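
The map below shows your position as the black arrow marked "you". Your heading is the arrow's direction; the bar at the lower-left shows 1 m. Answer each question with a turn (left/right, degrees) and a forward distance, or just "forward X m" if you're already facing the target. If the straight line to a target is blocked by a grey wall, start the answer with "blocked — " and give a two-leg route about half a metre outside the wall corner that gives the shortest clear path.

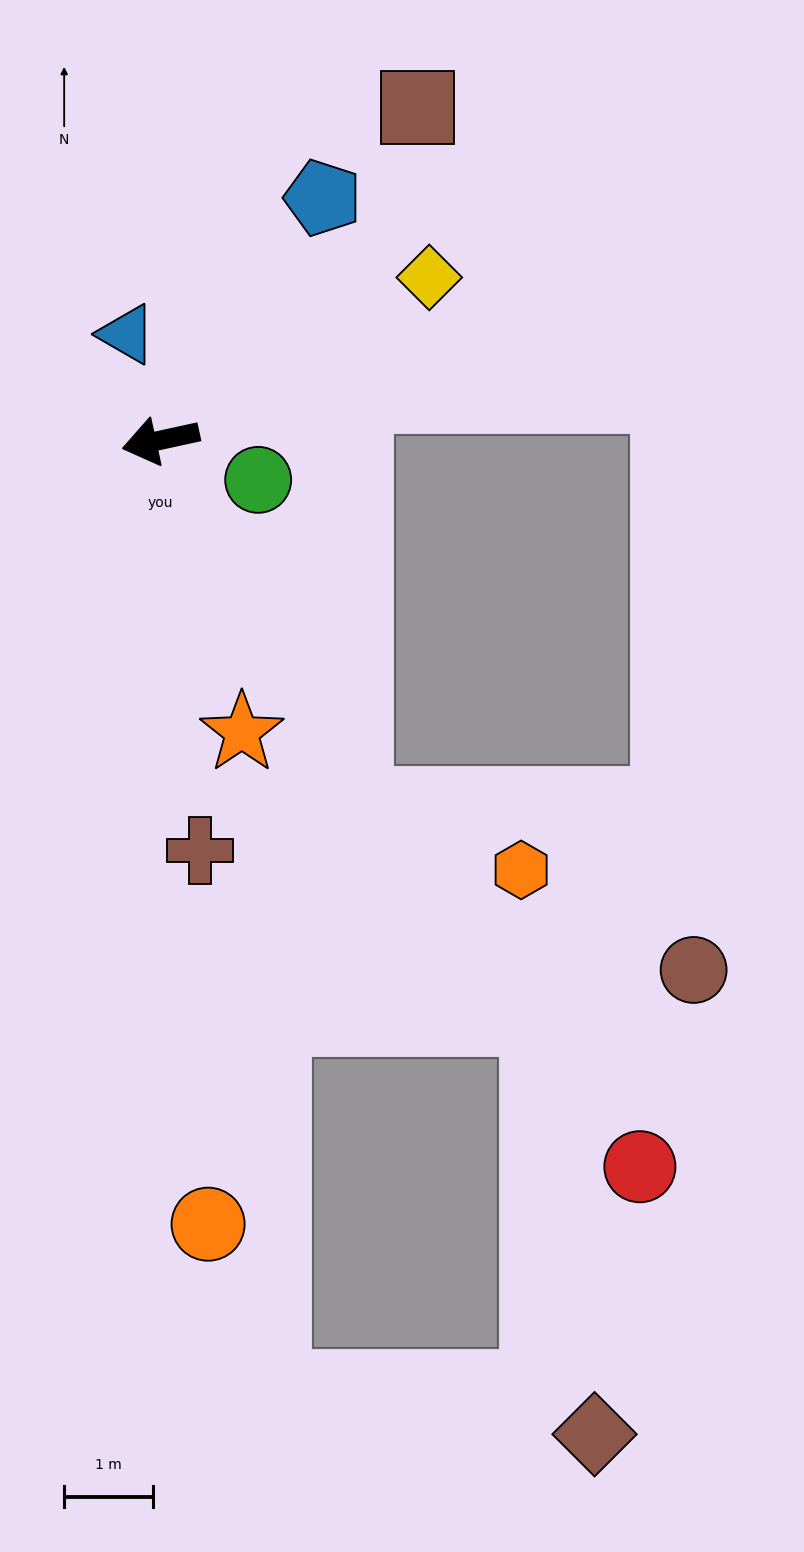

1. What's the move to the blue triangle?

turn right 85°, forward 1.3 m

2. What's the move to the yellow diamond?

turn right 161°, forward 3.5 m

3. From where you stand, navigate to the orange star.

turn left 93°, forward 3.4 m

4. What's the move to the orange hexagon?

blocked — turn left 106°, forward 4.7 m, then turn left 40°, forward 2.0 m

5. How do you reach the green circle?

turn left 146°, forward 1.2 m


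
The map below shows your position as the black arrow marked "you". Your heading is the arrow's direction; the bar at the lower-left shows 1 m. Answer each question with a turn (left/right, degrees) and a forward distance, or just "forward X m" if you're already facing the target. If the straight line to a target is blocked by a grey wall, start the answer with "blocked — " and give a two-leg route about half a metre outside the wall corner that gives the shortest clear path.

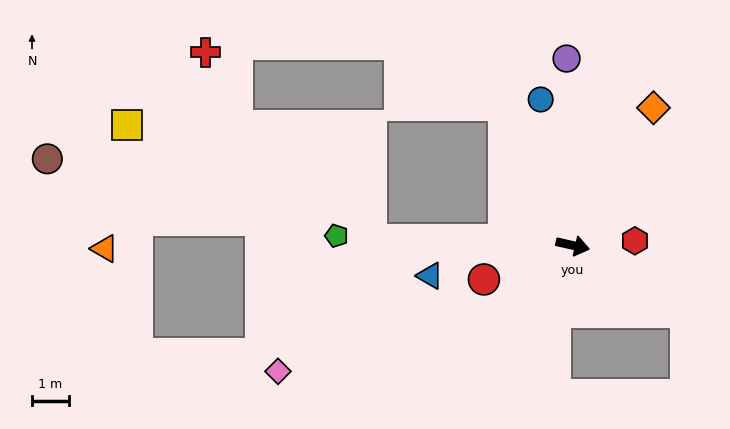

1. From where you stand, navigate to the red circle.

turn right 146°, forward 2.6 m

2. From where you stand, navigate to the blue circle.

turn left 115°, forward 4.1 m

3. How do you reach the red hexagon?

turn left 17°, forward 1.7 m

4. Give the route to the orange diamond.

turn left 72°, forward 4.4 m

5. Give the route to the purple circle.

turn left 105°, forward 5.1 m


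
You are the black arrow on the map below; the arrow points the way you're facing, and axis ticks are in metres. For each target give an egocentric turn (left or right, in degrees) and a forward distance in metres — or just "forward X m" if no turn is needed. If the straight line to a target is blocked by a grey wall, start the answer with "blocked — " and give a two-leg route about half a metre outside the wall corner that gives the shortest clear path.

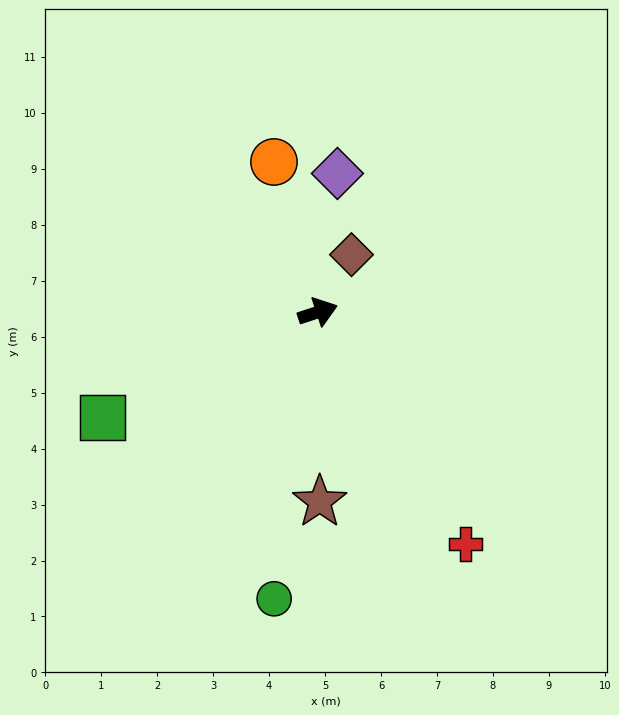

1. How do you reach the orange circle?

turn left 88°, forward 2.8 m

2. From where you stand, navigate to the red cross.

turn right 76°, forward 4.9 m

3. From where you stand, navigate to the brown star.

turn right 108°, forward 3.4 m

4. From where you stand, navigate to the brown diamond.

turn left 41°, forward 1.2 m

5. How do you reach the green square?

turn right 172°, forward 4.3 m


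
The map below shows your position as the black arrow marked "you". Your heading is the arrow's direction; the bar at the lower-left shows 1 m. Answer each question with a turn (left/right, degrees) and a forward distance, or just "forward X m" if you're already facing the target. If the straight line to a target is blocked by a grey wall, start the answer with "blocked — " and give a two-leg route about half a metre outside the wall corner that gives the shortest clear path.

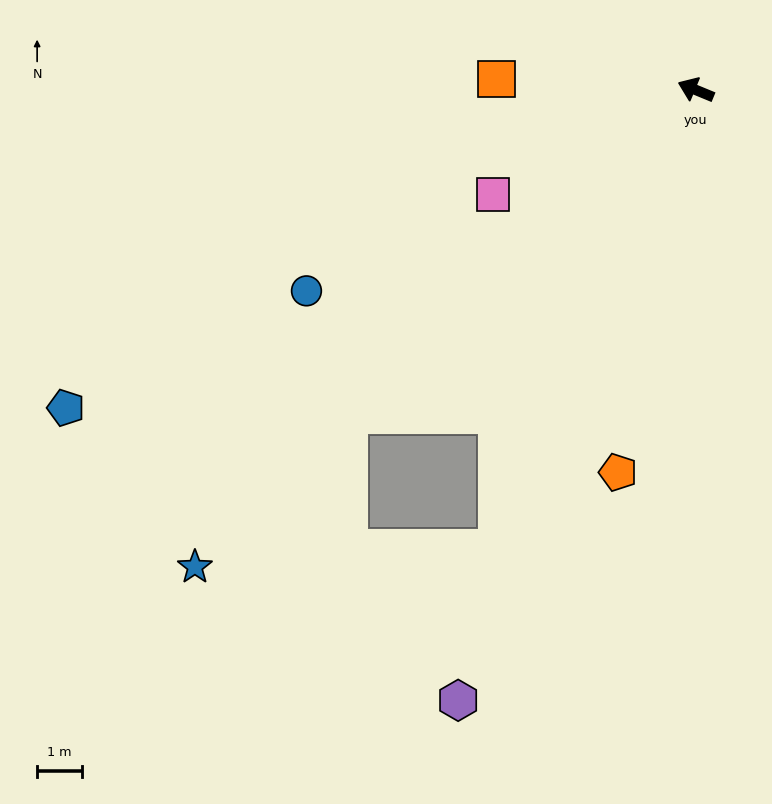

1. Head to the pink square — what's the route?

turn left 50°, forward 5.1 m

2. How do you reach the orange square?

turn left 19°, forward 4.4 m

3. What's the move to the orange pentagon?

turn left 101°, forward 8.7 m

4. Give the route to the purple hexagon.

turn left 91°, forward 14.6 m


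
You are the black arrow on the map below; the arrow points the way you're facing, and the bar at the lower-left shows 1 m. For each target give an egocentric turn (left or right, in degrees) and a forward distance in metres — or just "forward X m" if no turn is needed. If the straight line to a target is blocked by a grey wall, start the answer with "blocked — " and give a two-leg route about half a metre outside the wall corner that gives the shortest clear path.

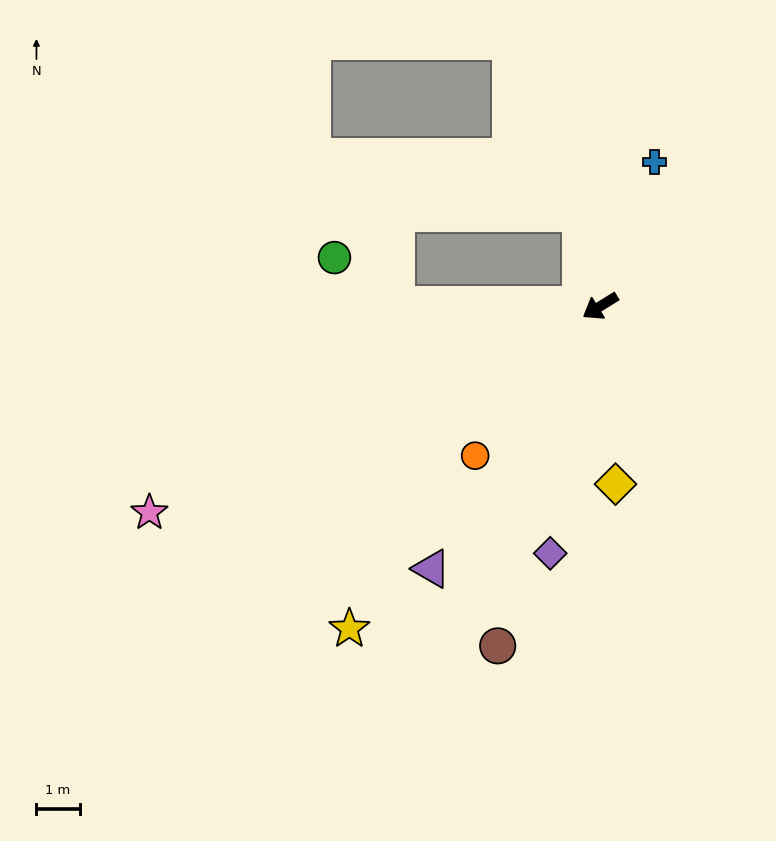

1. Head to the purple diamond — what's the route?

turn left 47°, forward 5.8 m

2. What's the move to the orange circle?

turn left 18°, forward 4.5 m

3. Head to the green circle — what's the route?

blocked — turn right 32°, forward 4.7 m, then turn right 37°, forward 1.8 m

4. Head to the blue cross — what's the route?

turn right 142°, forward 3.6 m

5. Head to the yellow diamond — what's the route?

turn left 63°, forward 4.1 m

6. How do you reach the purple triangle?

turn left 25°, forward 7.2 m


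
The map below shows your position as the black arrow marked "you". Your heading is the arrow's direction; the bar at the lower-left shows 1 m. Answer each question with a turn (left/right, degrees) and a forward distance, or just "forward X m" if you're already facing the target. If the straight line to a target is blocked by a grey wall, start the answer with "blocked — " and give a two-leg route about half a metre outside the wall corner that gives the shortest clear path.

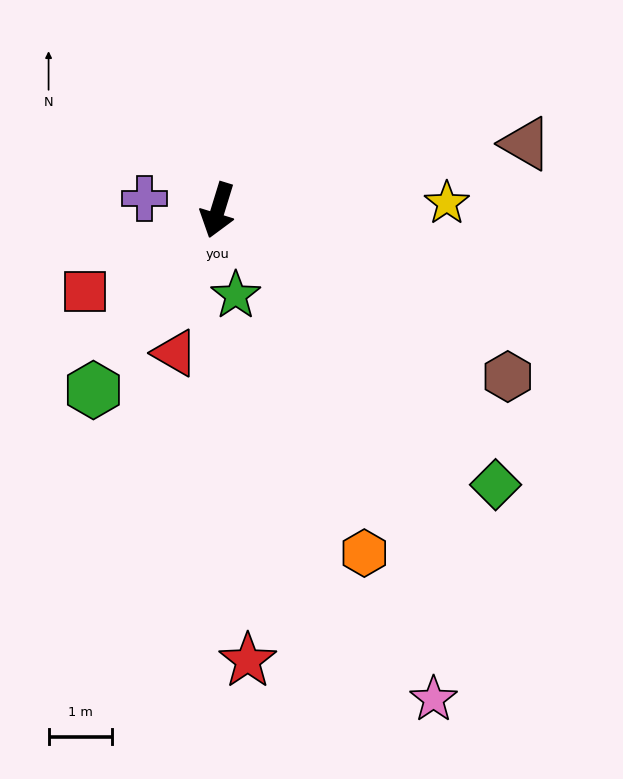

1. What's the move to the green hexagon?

turn right 18°, forward 3.4 m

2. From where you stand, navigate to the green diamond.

turn left 62°, forward 6.1 m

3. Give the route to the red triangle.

forward 2.3 m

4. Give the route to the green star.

turn left 29°, forward 1.4 m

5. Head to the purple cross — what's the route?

turn right 82°, forward 1.2 m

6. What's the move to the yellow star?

turn left 109°, forward 3.6 m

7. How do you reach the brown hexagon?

turn left 77°, forward 5.2 m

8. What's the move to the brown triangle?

turn left 119°, forward 4.9 m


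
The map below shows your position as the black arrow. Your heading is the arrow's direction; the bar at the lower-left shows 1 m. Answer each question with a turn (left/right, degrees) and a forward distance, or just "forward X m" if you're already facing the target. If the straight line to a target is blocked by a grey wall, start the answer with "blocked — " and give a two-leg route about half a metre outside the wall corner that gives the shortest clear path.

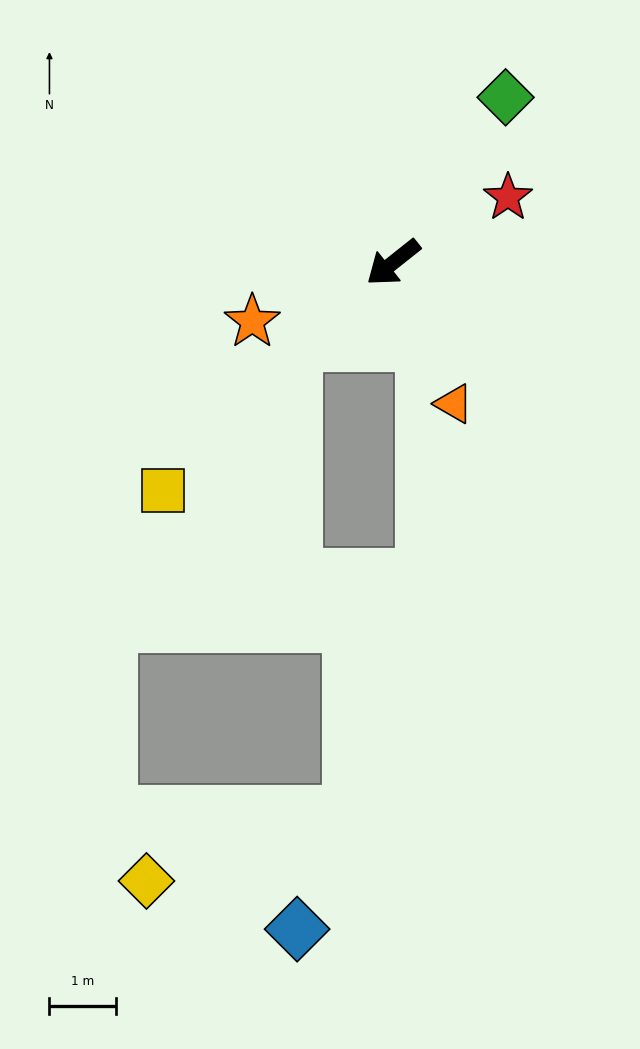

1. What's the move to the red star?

turn left 171°, forward 2.0 m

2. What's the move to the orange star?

turn right 16°, forward 2.3 m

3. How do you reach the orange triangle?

turn left 75°, forward 2.3 m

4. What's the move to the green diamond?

turn right 163°, forward 3.0 m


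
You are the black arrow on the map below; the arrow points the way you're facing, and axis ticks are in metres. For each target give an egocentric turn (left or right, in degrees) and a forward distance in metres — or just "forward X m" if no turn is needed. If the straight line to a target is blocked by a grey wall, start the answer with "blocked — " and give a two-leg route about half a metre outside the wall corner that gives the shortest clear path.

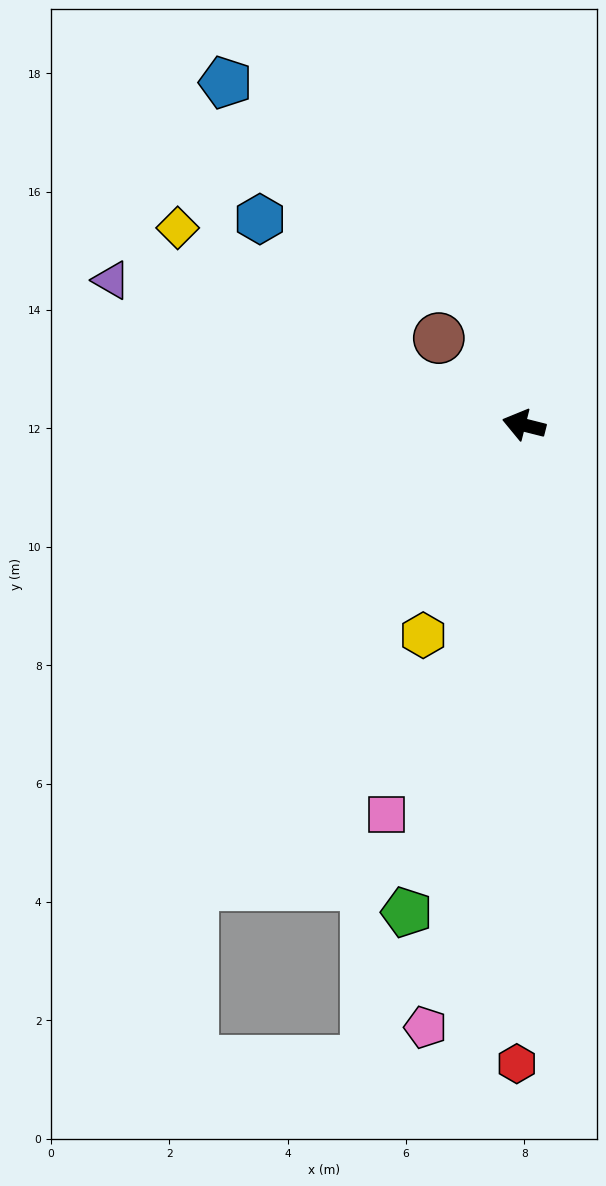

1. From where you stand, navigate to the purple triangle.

turn right 5°, forward 7.4 m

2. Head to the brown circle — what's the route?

turn right 31°, forward 2.1 m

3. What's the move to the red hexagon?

turn left 104°, forward 10.8 m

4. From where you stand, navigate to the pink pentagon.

turn left 95°, forward 10.3 m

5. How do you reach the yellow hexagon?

turn left 79°, forward 3.9 m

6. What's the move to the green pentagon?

turn left 91°, forward 8.5 m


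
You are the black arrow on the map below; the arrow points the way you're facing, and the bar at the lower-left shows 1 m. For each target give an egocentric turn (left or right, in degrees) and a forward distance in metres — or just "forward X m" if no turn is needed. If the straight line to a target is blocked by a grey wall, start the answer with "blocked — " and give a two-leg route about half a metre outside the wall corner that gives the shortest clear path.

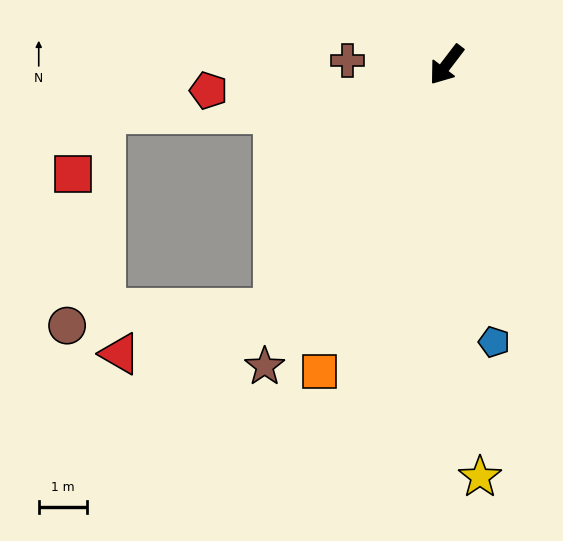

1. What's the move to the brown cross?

turn right 55°, forward 2.0 m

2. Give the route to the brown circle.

blocked — turn left 2°, forward 6.2 m, then turn right 50°, forward 4.3 m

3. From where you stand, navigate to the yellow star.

turn left 42°, forward 8.6 m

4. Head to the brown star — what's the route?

turn left 6°, forward 7.3 m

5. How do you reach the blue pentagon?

turn left 47°, forward 5.8 m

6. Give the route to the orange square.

turn left 15°, forward 6.9 m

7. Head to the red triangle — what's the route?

blocked — turn left 2°, forward 6.2 m, then turn right 38°, forward 3.3 m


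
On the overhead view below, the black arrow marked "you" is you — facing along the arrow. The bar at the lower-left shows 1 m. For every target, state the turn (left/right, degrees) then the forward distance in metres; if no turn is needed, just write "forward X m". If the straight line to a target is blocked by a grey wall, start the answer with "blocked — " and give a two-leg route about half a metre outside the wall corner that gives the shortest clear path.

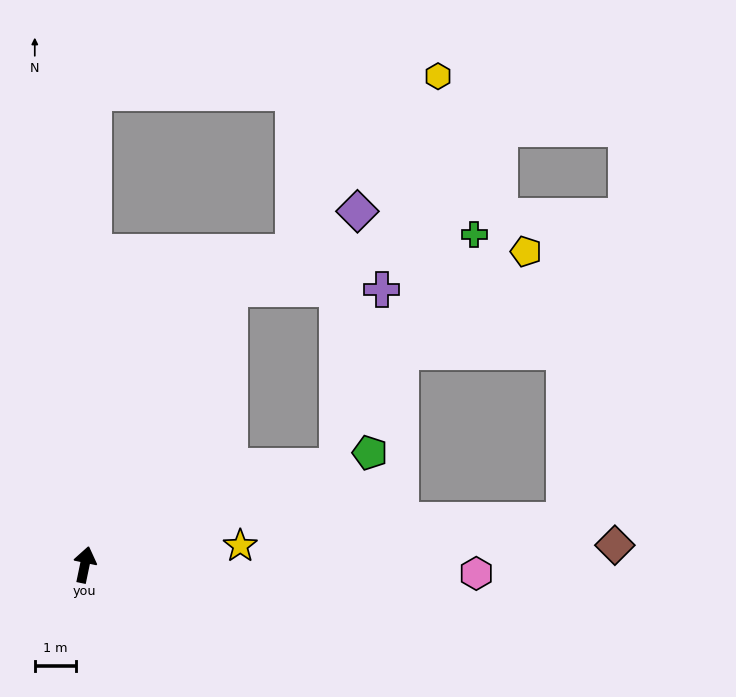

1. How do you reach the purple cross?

blocked — turn right 57°, forward 6.6 m, then turn left 54°, forward 4.4 m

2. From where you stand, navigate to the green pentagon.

turn right 57°, forward 7.5 m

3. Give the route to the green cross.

blocked — turn right 16°, forward 7.6 m, then turn right 50°, forward 6.1 m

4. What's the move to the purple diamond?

blocked — turn right 16°, forward 7.6 m, then turn right 31°, forward 3.6 m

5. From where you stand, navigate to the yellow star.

turn right 71°, forward 3.8 m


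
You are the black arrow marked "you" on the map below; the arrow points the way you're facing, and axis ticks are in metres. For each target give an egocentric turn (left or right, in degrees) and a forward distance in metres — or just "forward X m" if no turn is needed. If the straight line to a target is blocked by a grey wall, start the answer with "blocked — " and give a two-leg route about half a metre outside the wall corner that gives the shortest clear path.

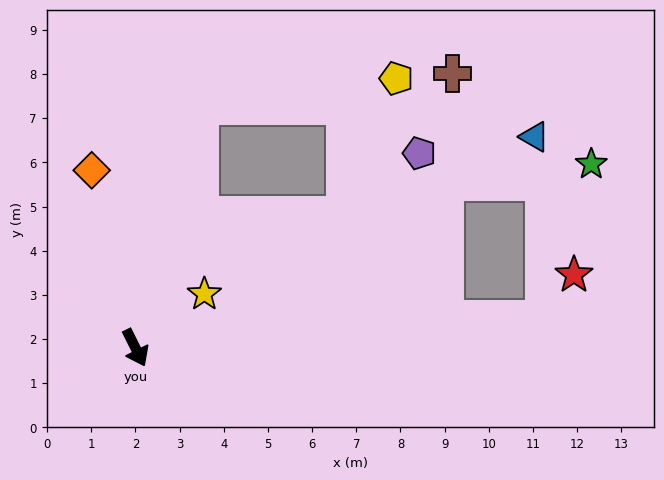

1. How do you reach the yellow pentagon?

blocked — turn left 138°, forward 5.7 m, then turn right 67°, forward 4.5 m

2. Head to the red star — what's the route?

blocked — turn left 68°, forward 9.3 m, then turn left 51°, forward 1.2 m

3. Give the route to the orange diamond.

turn left 167°, forward 4.1 m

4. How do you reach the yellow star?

turn left 101°, forward 2.0 m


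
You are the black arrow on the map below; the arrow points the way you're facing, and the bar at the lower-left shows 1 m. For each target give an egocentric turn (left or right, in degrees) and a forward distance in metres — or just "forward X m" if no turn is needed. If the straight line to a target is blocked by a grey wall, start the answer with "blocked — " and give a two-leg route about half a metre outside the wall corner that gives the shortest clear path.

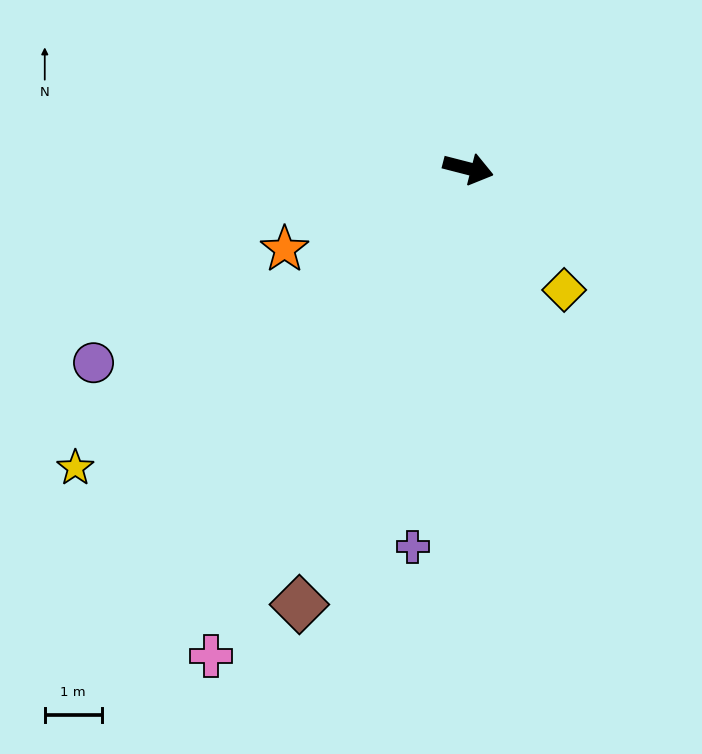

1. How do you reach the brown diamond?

turn right 97°, forward 8.2 m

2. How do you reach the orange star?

turn right 142°, forward 3.5 m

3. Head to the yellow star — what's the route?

turn right 128°, forward 8.7 m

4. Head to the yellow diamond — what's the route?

turn right 37°, forward 2.7 m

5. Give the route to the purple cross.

turn right 84°, forward 6.7 m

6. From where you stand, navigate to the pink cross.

turn right 103°, forward 9.7 m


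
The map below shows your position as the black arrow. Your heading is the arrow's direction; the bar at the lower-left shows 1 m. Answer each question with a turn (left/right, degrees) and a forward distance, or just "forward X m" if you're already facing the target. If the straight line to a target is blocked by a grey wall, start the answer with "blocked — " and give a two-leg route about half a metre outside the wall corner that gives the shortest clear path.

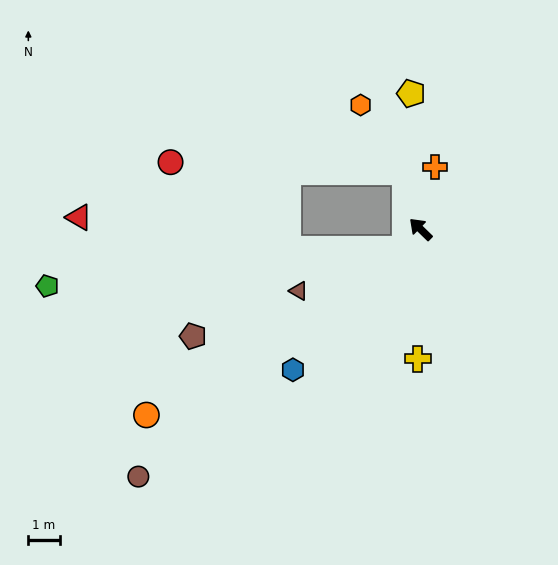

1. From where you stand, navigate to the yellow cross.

turn left 133°, forward 4.1 m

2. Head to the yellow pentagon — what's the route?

turn right 42°, forward 4.3 m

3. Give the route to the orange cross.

turn right 59°, forward 2.0 m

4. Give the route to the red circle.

blocked — turn right 30°, forward 1.9 m, then turn left 72°, forward 7.5 m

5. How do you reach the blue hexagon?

turn left 92°, forward 6.1 m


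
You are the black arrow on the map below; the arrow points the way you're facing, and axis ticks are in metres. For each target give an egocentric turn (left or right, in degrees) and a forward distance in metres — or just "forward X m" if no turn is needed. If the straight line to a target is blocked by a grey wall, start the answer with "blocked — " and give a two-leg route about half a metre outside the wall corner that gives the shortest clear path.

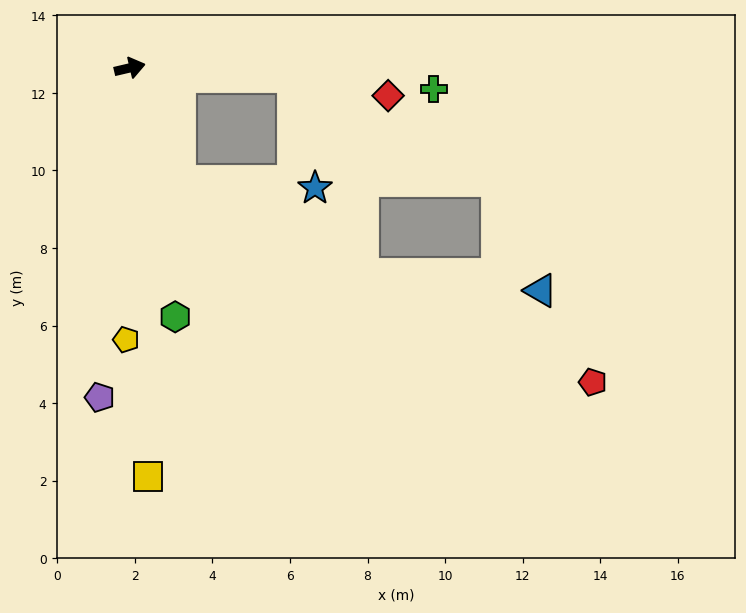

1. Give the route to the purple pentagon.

turn right 108°, forward 8.5 m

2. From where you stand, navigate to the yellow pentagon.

turn right 104°, forward 7.0 m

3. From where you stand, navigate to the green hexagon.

turn right 93°, forward 6.5 m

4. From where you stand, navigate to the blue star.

blocked — turn right 80°, forward 3.2 m, then turn left 64°, forward 3.5 m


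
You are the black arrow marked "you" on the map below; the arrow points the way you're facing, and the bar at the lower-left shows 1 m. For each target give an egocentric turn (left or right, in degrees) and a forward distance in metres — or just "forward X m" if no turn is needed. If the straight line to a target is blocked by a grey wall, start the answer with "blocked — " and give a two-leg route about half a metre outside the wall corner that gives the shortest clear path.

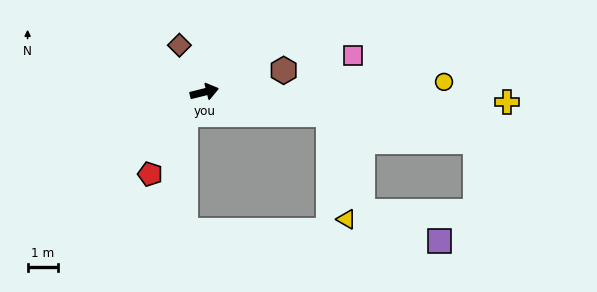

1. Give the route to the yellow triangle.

blocked — turn right 24°, forward 4.2 m, then turn right 70°, forward 3.5 m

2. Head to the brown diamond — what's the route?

turn left 104°, forward 1.8 m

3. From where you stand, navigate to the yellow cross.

turn right 16°, forward 10.1 m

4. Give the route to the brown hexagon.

forward 2.7 m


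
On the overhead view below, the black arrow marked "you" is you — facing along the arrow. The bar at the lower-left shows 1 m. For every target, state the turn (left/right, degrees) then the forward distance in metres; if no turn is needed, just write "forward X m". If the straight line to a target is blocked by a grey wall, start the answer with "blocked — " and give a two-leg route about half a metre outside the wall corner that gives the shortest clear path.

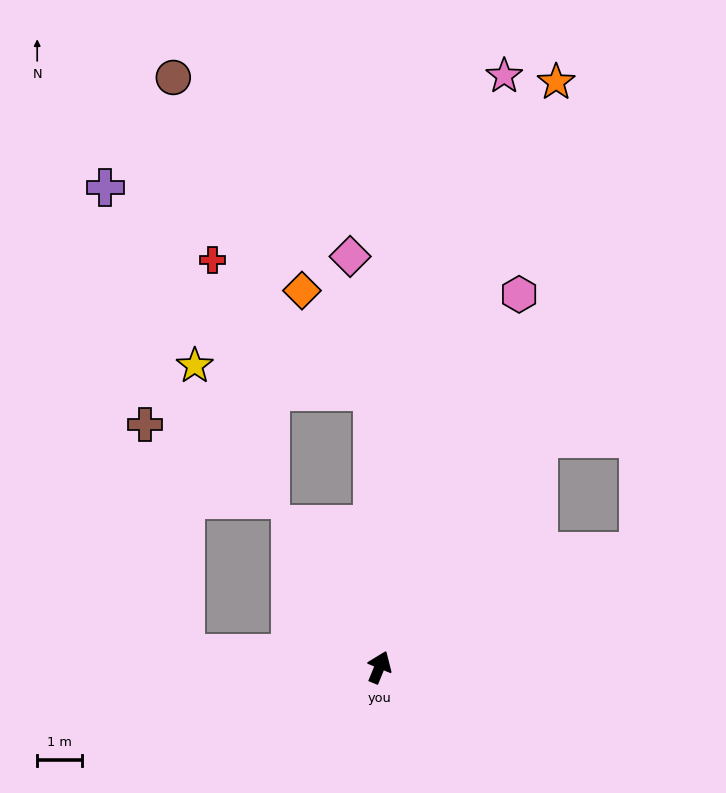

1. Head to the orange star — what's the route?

turn left 5°, forward 13.6 m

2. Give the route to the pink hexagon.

forward 8.9 m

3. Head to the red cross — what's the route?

blocked — turn left 24°, forward 6.1 m, then turn left 49°, forward 4.6 m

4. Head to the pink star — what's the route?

turn left 10°, forward 13.5 m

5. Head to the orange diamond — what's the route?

blocked — turn left 24°, forward 6.1 m, then turn left 33°, forward 2.7 m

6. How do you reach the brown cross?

blocked — turn left 108°, forward 4.3 m, then turn right 76°, forward 5.2 m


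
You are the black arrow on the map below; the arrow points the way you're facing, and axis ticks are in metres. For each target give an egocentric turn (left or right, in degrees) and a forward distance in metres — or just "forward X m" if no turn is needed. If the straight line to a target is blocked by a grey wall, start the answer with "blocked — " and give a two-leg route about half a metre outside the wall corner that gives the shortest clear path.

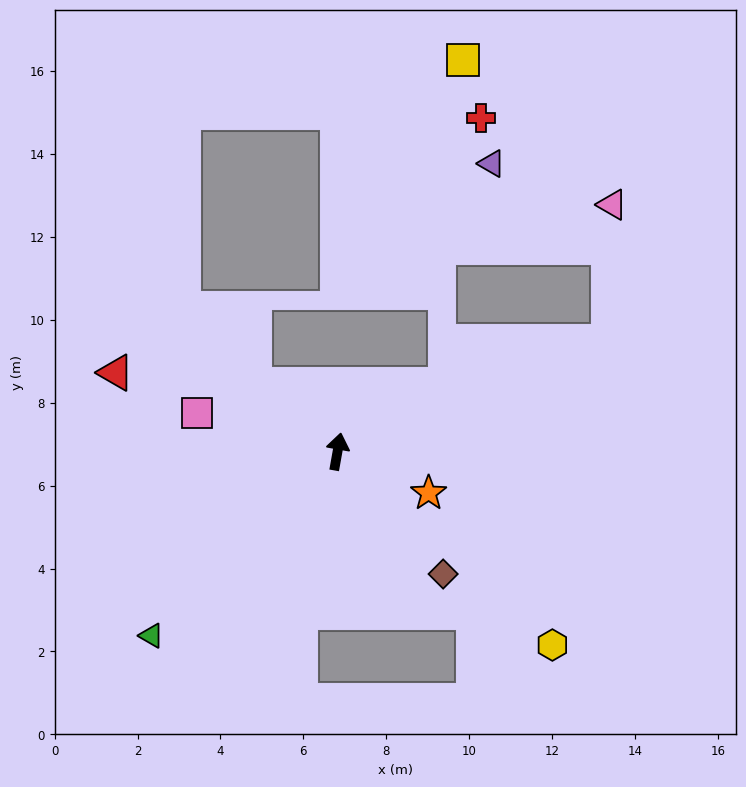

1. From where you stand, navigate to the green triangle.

turn left 145°, forward 6.3 m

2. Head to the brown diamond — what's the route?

turn right 129°, forward 3.9 m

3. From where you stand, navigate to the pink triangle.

blocked — turn right 58°, forward 7.1 m, then turn left 67°, forward 3.3 m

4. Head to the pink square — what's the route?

turn left 85°, forward 3.5 m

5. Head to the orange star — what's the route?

turn right 104°, forward 2.4 m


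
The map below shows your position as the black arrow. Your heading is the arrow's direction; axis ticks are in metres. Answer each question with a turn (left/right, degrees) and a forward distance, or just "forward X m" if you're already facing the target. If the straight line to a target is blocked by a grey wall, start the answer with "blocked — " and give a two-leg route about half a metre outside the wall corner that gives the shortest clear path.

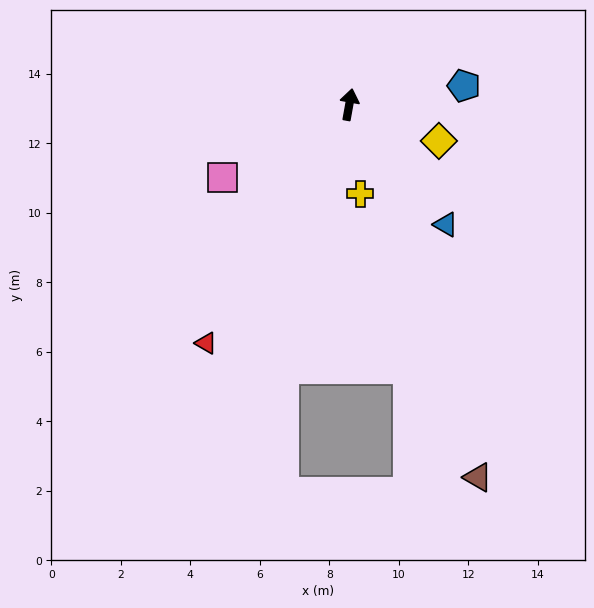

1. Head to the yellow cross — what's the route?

turn right 163°, forward 2.6 m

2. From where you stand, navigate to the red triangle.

turn left 159°, forward 8.0 m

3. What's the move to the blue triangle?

turn right 131°, forward 4.4 m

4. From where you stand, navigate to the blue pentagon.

turn right 70°, forward 3.3 m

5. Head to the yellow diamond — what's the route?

turn right 102°, forward 2.8 m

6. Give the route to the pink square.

turn left 130°, forward 4.2 m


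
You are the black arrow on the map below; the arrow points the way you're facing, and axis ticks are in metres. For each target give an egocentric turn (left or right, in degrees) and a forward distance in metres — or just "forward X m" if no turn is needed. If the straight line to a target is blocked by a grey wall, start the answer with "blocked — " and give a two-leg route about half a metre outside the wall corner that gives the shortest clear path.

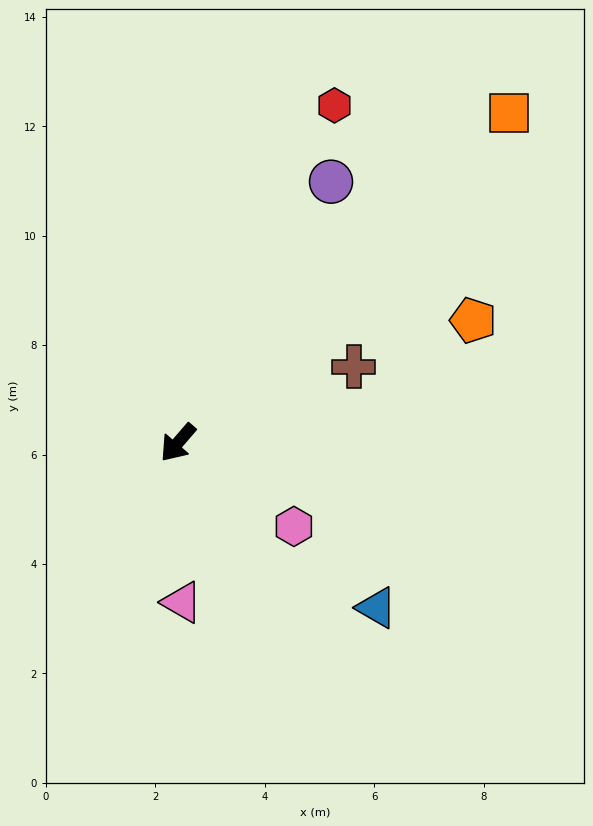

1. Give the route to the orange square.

turn left 176°, forward 8.5 m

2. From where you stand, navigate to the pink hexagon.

turn left 95°, forward 2.6 m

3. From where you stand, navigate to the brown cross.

turn left 154°, forward 3.5 m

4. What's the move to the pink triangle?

turn left 42°, forward 2.9 m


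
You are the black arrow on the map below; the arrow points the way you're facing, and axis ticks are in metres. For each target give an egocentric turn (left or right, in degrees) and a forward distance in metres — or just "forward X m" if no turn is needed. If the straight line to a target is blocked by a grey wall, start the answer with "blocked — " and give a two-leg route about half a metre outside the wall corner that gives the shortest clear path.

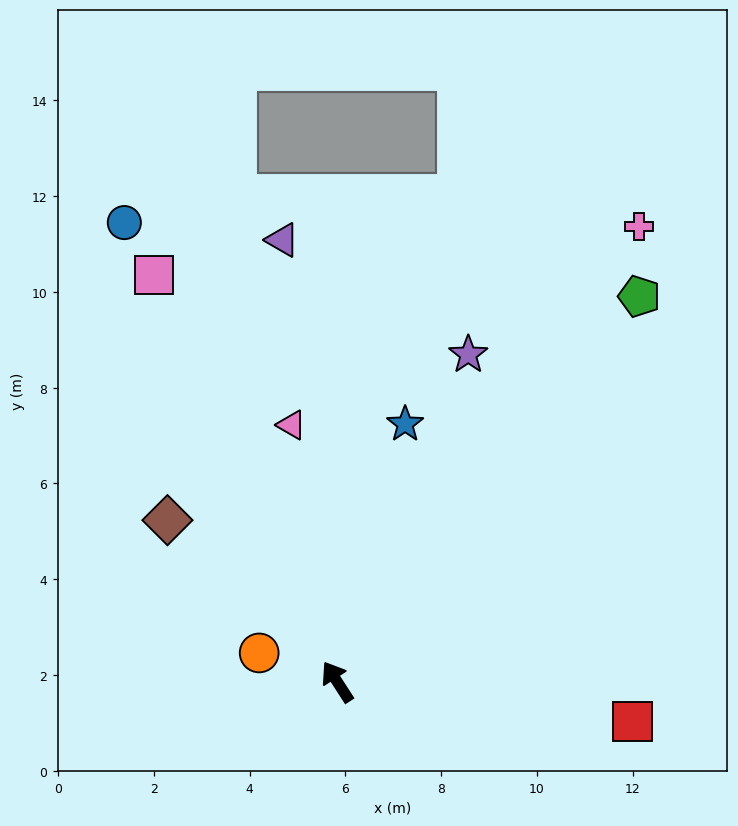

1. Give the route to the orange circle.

turn left 37°, forward 1.7 m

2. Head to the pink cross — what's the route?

turn right 66°, forward 11.4 m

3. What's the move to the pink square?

turn right 9°, forward 9.3 m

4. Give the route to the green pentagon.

turn right 71°, forward 10.2 m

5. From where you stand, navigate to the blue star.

turn right 48°, forward 5.6 m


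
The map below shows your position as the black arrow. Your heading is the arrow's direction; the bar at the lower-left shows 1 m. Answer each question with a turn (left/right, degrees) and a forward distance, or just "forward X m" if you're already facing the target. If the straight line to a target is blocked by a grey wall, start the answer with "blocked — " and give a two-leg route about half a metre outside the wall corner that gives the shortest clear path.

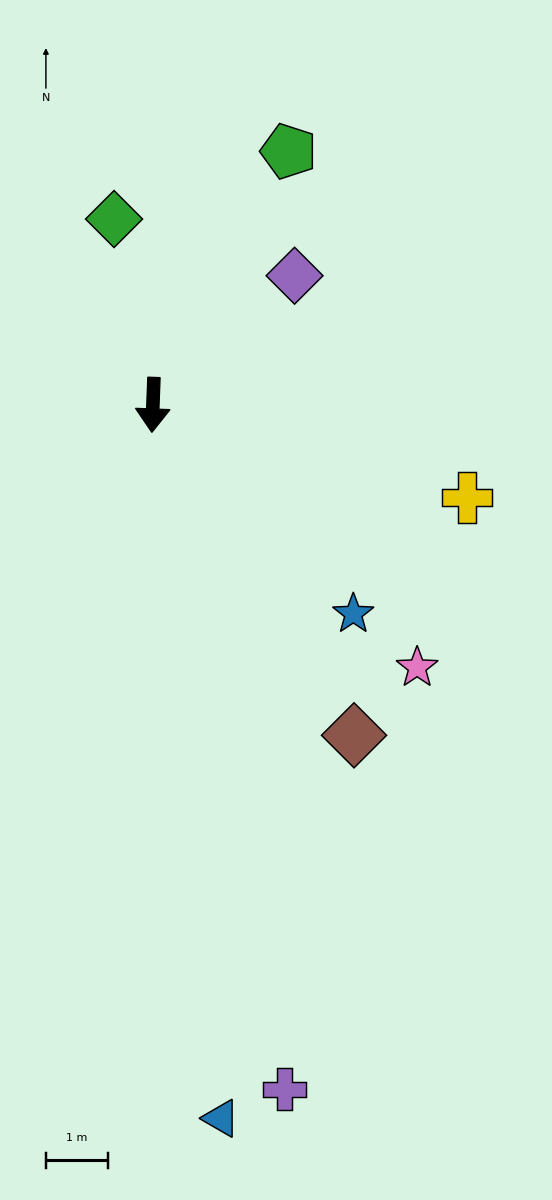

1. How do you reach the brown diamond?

turn left 34°, forward 6.3 m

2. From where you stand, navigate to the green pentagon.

turn left 154°, forward 4.7 m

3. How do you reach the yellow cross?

turn left 76°, forward 5.3 m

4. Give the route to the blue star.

turn left 46°, forward 4.7 m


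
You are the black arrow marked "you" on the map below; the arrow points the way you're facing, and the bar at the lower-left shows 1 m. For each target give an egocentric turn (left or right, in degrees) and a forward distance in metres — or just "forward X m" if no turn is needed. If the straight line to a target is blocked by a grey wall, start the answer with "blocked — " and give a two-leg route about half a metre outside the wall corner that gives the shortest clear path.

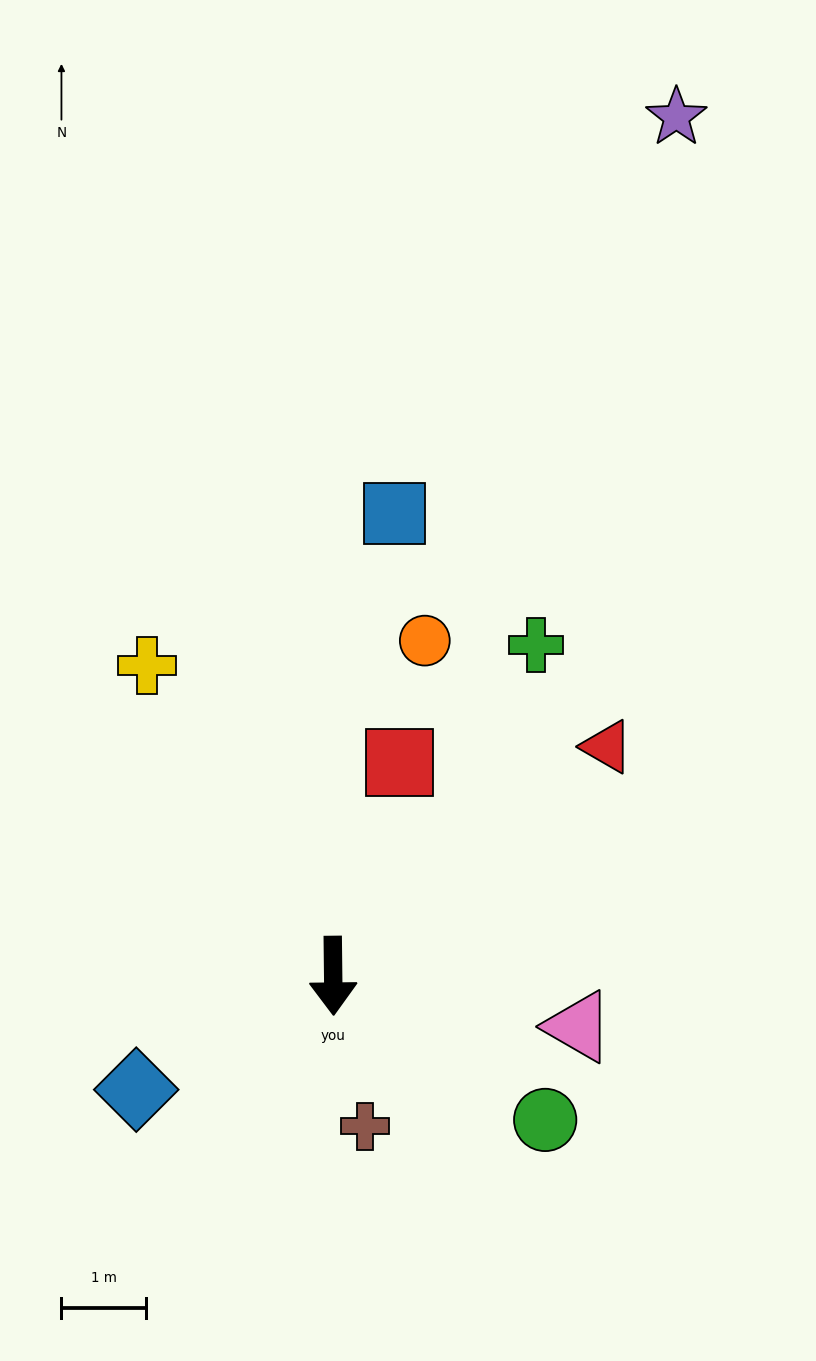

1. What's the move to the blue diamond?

turn right 61°, forward 2.7 m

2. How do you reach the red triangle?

turn left 129°, forward 4.2 m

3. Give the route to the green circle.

turn left 55°, forward 3.0 m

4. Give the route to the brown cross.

turn left 11°, forward 1.8 m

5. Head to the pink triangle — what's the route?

turn left 78°, forward 3.0 m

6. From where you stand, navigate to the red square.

turn left 162°, forward 2.6 m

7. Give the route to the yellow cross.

turn right 150°, forward 4.3 m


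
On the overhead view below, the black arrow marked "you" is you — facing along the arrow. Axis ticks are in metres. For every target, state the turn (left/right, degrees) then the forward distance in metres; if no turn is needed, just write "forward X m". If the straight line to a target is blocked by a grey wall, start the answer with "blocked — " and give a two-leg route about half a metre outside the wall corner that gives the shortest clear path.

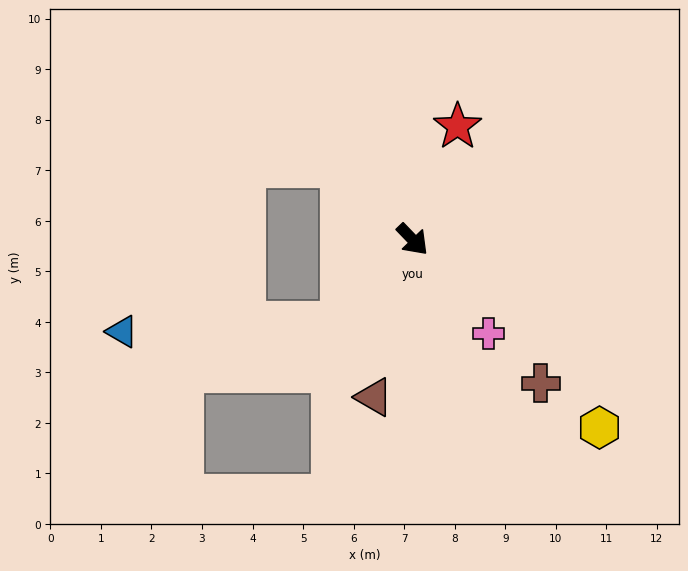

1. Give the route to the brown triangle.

turn right 58°, forward 3.2 m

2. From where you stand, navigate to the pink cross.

turn right 5°, forward 2.4 m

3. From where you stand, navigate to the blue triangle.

blocked — turn right 84°, forward 2.2 m, then turn right 48°, forward 4.4 m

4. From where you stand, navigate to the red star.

turn left 114°, forward 2.4 m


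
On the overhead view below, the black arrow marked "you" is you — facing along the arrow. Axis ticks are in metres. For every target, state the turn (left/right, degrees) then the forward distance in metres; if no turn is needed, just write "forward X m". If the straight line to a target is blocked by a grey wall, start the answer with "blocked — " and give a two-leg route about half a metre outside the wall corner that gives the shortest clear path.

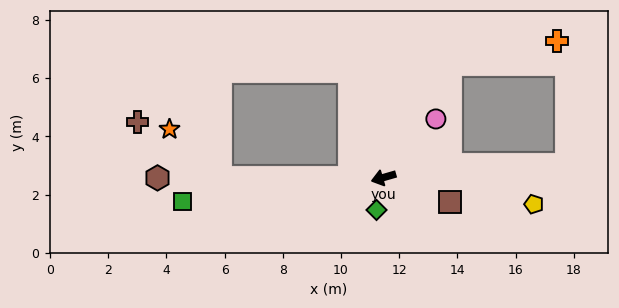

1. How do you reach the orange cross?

blocked — turn right 137°, forward 4.5 m, then turn right 47°, forward 3.8 m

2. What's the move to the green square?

turn right 9°, forward 7.0 m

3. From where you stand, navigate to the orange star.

blocked — turn right 16°, forward 5.6 m, then turn right 44°, forward 2.4 m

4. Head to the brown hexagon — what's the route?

turn right 16°, forward 7.8 m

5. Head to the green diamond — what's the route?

turn left 62°, forward 1.1 m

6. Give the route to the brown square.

turn left 144°, forward 2.4 m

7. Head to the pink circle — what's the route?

turn right 148°, forward 2.7 m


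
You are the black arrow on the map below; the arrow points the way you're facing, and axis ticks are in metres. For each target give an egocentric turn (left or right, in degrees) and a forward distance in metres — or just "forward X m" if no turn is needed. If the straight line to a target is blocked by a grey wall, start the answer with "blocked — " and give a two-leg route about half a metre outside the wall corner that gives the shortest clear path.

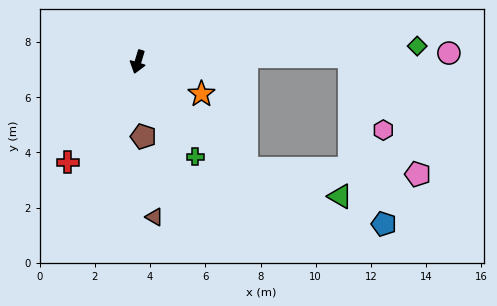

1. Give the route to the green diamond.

turn left 110°, forward 10.1 m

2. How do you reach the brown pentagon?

turn left 21°, forward 2.7 m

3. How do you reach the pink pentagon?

blocked — turn left 62°, forward 5.5 m, then turn left 43°, forward 6.2 m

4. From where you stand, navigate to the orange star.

turn left 80°, forward 2.6 m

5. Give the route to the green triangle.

blocked — turn left 62°, forward 5.5 m, then turn left 28°, forward 3.5 m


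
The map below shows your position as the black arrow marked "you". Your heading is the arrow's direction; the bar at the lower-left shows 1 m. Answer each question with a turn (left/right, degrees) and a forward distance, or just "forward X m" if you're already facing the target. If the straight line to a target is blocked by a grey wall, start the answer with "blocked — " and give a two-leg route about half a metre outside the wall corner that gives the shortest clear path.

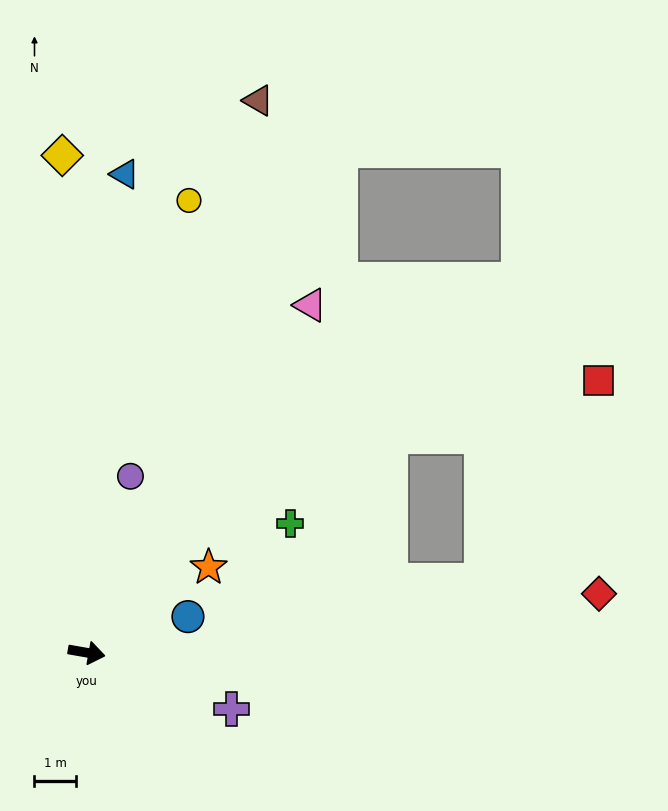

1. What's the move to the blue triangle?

turn left 95°, forward 11.5 m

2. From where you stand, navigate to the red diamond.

turn left 17°, forward 12.4 m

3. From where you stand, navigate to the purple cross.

turn right 11°, forward 3.7 m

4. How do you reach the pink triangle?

turn left 67°, forward 9.9 m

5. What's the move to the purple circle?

turn left 86°, forward 4.4 m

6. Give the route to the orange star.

turn left 45°, forward 3.6 m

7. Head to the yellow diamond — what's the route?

turn left 103°, forward 11.9 m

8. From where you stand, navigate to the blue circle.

turn left 30°, forward 2.6 m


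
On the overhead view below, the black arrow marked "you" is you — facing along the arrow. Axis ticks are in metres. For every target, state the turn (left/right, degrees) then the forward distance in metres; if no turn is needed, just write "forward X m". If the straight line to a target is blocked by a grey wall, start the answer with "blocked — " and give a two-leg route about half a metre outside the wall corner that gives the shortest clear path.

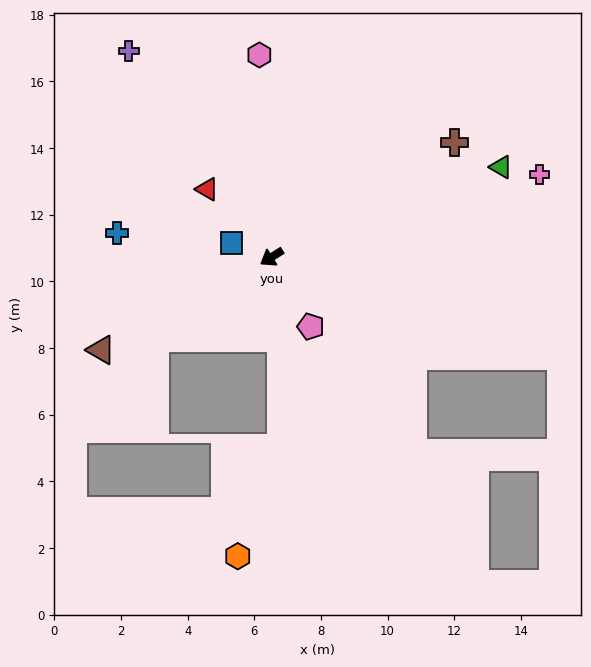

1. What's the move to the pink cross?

turn left 165°, forward 8.4 m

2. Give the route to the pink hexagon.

turn right 119°, forward 6.1 m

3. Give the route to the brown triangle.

turn right 4°, forward 5.8 m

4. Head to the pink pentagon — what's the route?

turn left 87°, forward 2.4 m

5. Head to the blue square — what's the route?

turn right 52°, forward 1.3 m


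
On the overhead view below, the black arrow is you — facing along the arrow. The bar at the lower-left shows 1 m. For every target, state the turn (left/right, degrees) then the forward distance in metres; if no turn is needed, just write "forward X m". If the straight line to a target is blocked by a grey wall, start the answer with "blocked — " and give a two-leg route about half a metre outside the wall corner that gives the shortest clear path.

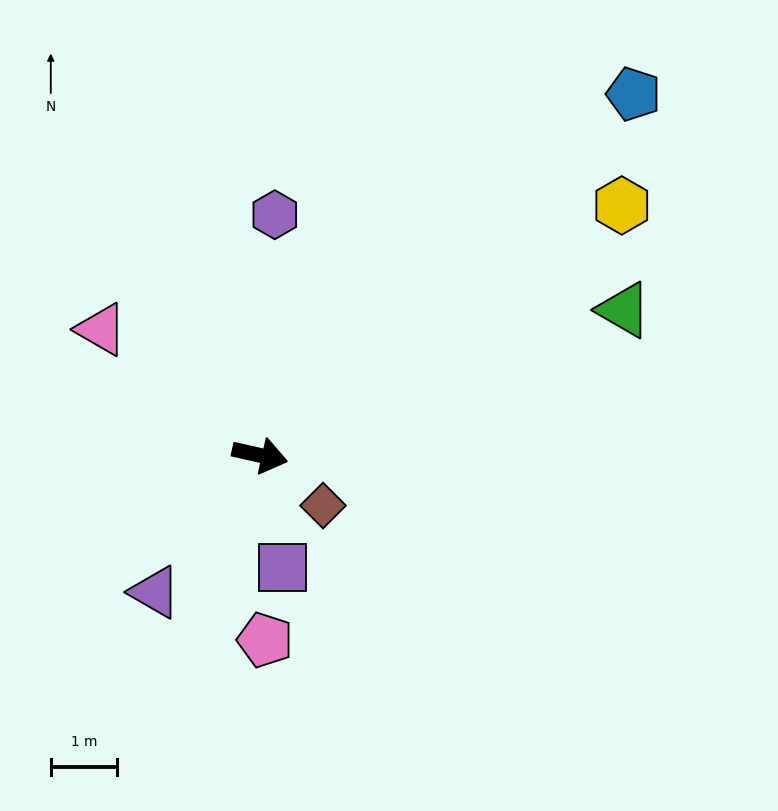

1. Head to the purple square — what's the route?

turn right 66°, forward 1.7 m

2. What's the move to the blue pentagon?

turn left 57°, forward 7.8 m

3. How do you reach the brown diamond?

turn right 26°, forward 1.2 m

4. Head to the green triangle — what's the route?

turn left 34°, forward 5.9 m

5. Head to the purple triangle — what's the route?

turn right 115°, forward 2.6 m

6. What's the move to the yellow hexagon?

turn left 47°, forward 6.6 m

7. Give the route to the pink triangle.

turn left 154°, forward 3.1 m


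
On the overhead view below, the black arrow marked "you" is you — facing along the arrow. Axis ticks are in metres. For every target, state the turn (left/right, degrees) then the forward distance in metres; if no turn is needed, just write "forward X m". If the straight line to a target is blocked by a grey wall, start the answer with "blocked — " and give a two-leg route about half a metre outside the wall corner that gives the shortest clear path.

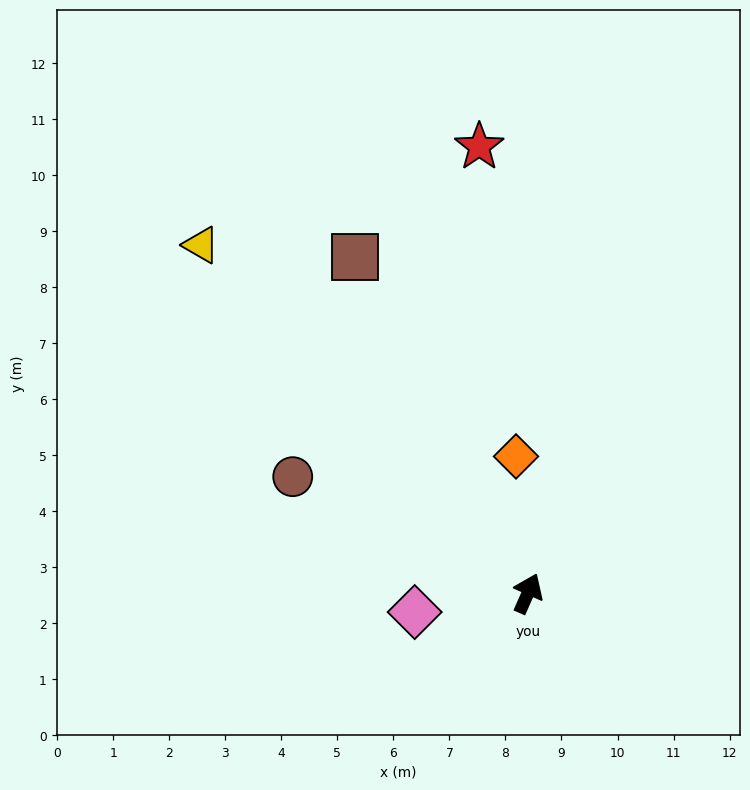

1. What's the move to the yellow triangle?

turn left 67°, forward 8.5 m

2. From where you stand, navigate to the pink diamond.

turn left 123°, forward 2.0 m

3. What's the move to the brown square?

turn left 51°, forward 6.7 m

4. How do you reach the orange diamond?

turn left 29°, forward 2.5 m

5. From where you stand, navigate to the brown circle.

turn left 87°, forward 4.7 m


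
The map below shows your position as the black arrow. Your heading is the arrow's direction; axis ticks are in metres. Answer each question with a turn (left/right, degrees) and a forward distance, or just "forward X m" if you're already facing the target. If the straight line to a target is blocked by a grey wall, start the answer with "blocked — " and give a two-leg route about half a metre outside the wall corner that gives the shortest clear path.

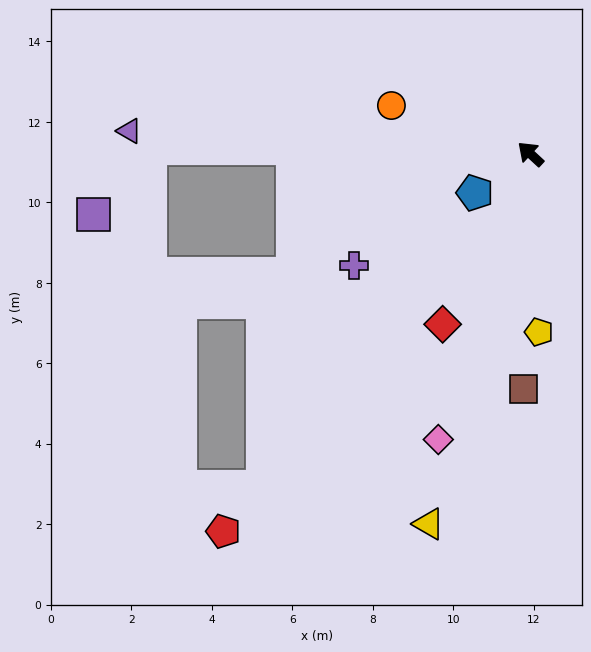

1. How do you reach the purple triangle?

turn left 39°, forward 10.0 m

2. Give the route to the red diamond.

turn left 105°, forward 4.8 m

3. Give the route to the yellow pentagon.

turn left 135°, forward 4.4 m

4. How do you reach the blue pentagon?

turn left 78°, forward 1.7 m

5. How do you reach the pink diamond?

turn left 115°, forward 7.5 m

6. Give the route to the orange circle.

turn left 24°, forward 3.7 m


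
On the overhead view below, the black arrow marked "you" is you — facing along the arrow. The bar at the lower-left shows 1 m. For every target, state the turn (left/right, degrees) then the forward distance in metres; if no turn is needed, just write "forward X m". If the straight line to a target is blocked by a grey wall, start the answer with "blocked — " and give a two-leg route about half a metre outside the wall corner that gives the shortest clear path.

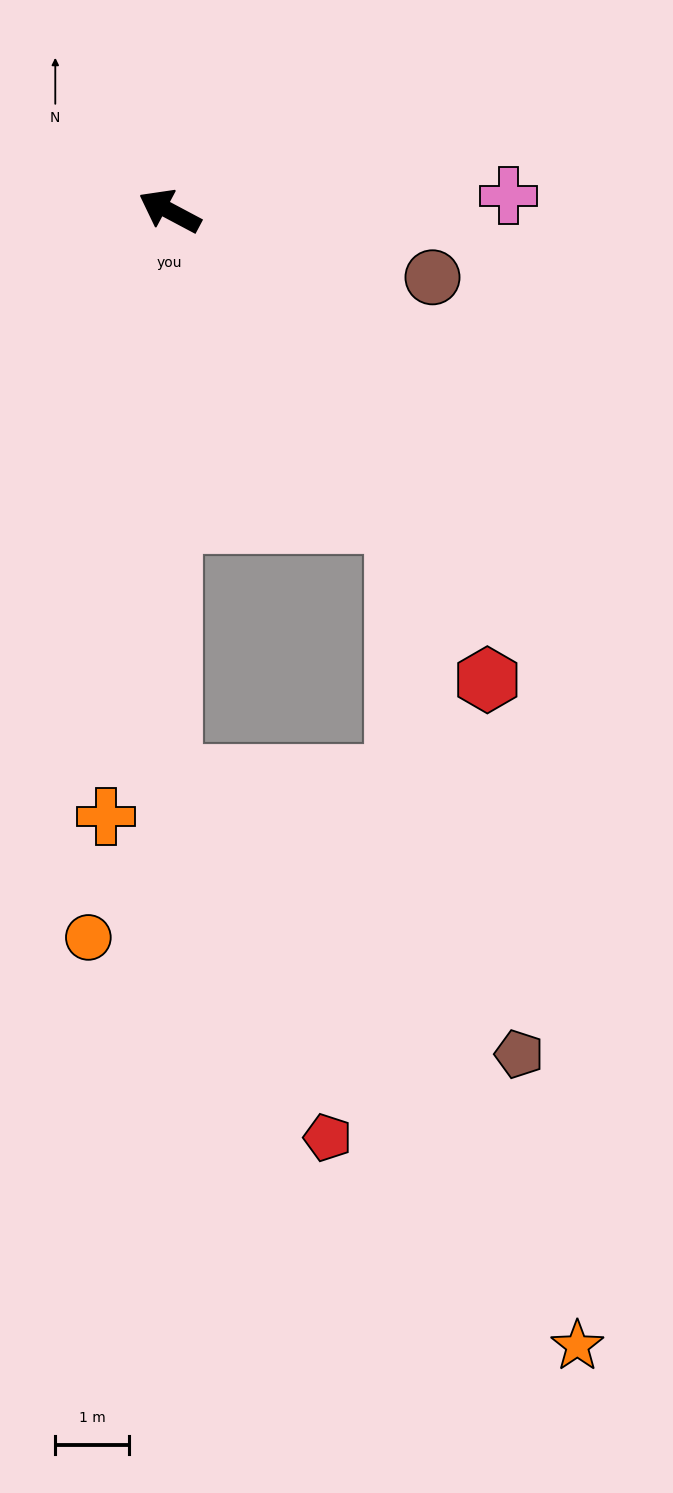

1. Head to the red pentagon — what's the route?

blocked — turn left 118°, forward 7.7 m, then turn left 23°, forward 5.3 m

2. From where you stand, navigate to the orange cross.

turn left 112°, forward 8.3 m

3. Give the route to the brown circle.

turn right 166°, forward 3.7 m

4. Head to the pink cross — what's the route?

turn right 149°, forward 4.6 m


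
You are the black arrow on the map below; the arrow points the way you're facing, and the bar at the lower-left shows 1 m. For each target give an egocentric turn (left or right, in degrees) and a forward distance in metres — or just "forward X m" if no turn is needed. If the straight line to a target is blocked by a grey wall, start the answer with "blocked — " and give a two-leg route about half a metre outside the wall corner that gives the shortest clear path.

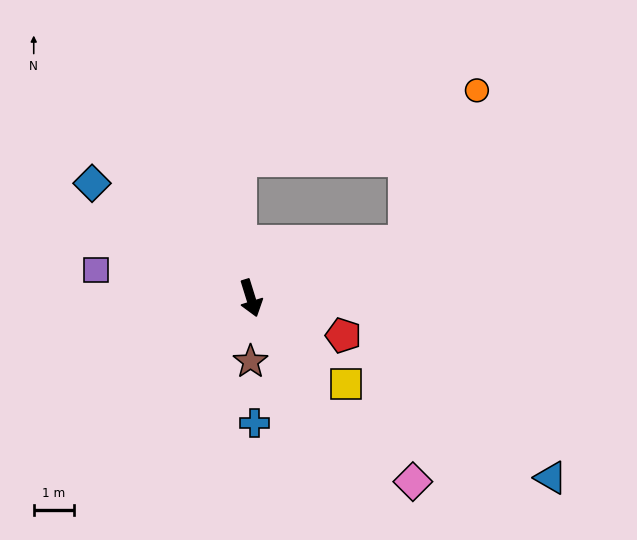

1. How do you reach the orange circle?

blocked — turn left 93°, forward 4.1 m, then turn left 45°, forward 4.2 m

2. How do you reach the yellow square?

turn left 31°, forward 3.2 m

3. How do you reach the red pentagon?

turn left 51°, forward 2.5 m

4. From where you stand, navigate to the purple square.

turn right 118°, forward 3.9 m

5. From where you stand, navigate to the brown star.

turn right 17°, forward 1.6 m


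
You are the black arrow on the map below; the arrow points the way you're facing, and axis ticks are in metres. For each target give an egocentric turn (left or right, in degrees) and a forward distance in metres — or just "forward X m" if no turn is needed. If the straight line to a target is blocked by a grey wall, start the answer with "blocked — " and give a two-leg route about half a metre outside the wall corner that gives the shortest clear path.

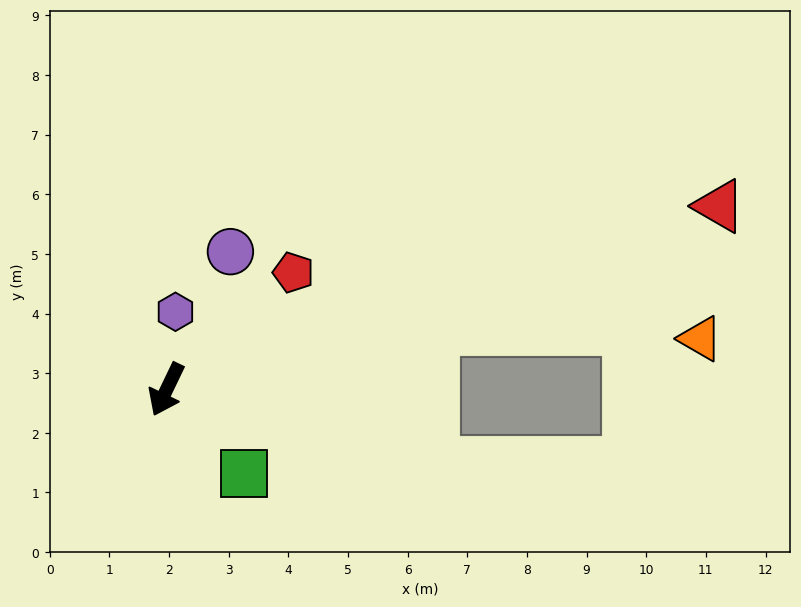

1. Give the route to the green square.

turn left 68°, forward 1.9 m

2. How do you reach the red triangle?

turn left 134°, forward 9.8 m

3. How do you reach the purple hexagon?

turn right 161°, forward 1.3 m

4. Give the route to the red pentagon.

turn left 158°, forward 2.9 m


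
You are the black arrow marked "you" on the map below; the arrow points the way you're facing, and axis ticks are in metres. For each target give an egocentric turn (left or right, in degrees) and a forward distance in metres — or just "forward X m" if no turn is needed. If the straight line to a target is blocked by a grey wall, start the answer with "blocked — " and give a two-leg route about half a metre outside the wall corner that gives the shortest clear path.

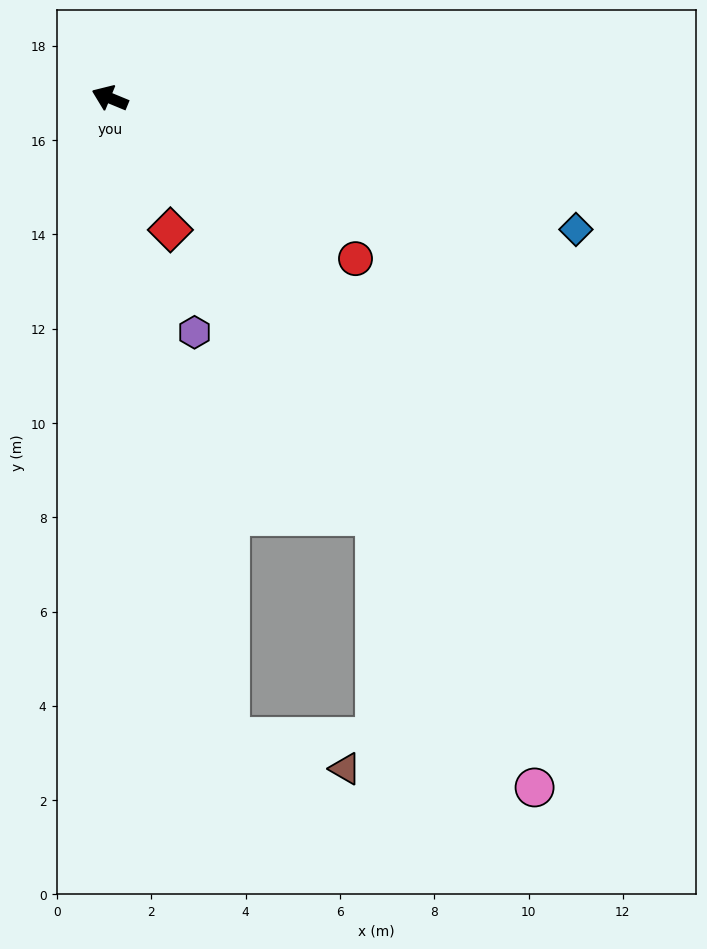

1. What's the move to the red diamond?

turn left 137°, forward 3.1 m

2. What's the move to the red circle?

turn left 169°, forward 6.2 m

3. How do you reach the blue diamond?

turn right 173°, forward 10.3 m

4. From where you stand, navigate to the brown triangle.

blocked — turn left 123°, forward 13.8 m, then turn left 64°, forward 2.5 m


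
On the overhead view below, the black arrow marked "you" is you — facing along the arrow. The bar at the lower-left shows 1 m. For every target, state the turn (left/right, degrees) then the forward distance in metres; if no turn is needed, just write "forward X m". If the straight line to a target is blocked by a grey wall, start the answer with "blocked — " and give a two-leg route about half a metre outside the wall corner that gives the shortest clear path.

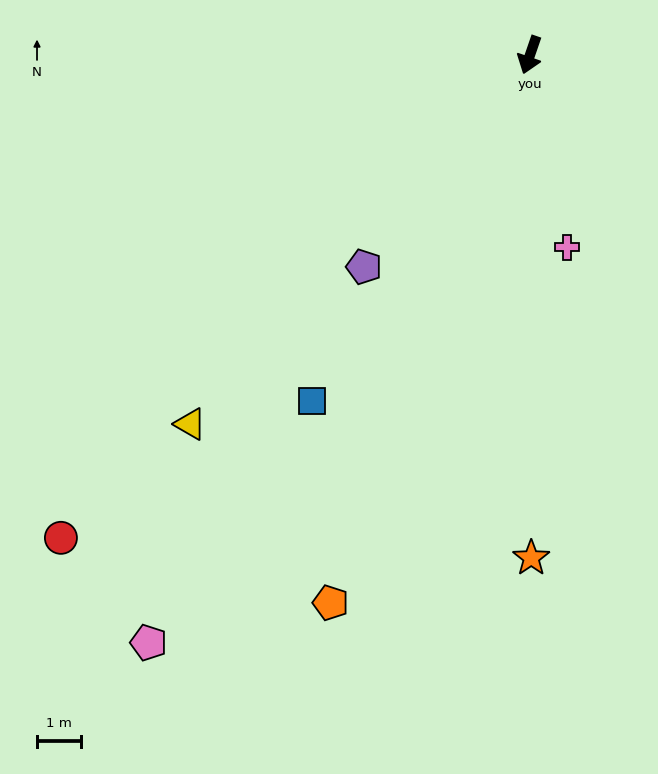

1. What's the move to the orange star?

turn left 19°, forward 11.5 m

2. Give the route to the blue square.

turn right 13°, forward 9.3 m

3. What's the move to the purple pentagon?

turn right 19°, forward 6.1 m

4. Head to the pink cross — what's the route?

turn left 30°, forward 4.5 m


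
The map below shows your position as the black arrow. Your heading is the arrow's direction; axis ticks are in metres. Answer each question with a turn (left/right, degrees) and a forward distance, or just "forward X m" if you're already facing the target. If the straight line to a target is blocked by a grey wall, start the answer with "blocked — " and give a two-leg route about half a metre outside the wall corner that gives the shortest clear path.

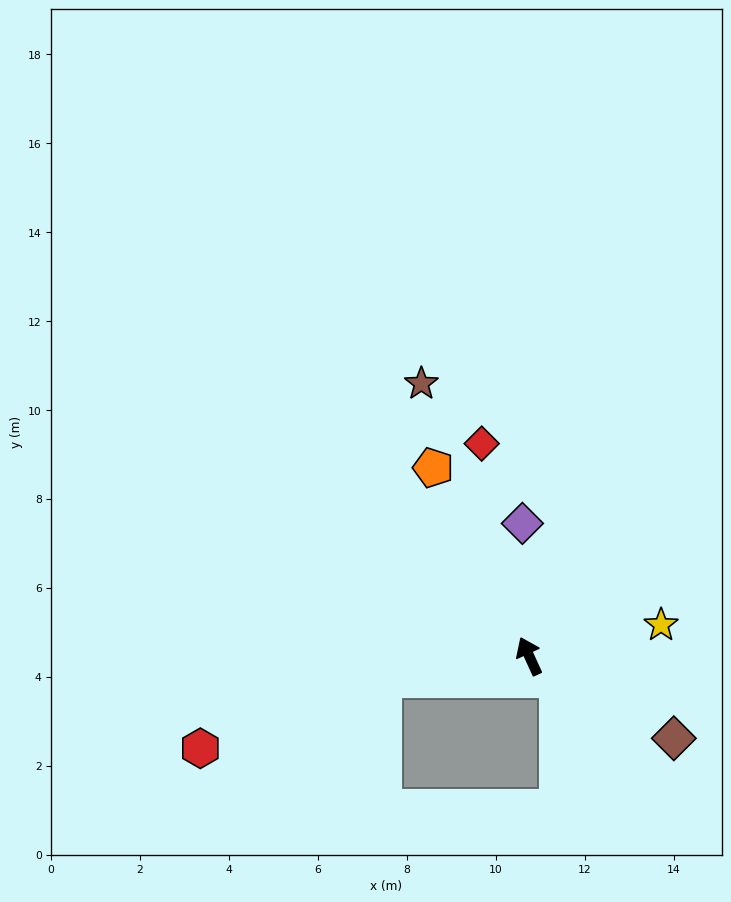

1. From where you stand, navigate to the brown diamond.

turn right 144°, forward 3.7 m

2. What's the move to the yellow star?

turn right 101°, forward 3.0 m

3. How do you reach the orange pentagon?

turn left 2°, forward 4.8 m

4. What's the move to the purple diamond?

turn right 22°, forward 3.0 m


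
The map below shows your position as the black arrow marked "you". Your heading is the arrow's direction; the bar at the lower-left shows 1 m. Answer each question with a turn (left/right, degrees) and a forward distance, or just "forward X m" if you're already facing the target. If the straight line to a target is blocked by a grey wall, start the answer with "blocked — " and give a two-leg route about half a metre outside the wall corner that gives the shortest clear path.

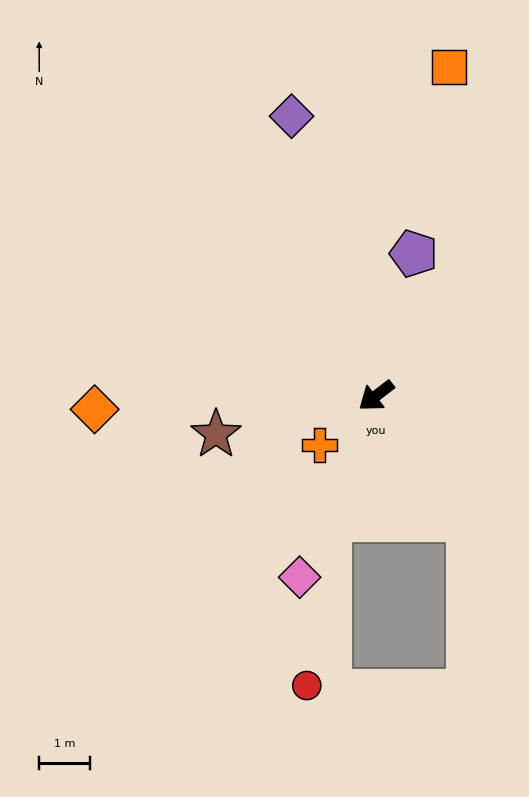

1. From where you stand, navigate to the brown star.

turn right 24°, forward 3.3 m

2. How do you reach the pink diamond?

turn left 30°, forward 3.9 m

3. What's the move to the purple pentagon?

turn right 142°, forward 2.9 m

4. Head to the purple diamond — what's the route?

turn right 111°, forward 5.8 m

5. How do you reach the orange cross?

turn left 3°, forward 1.5 m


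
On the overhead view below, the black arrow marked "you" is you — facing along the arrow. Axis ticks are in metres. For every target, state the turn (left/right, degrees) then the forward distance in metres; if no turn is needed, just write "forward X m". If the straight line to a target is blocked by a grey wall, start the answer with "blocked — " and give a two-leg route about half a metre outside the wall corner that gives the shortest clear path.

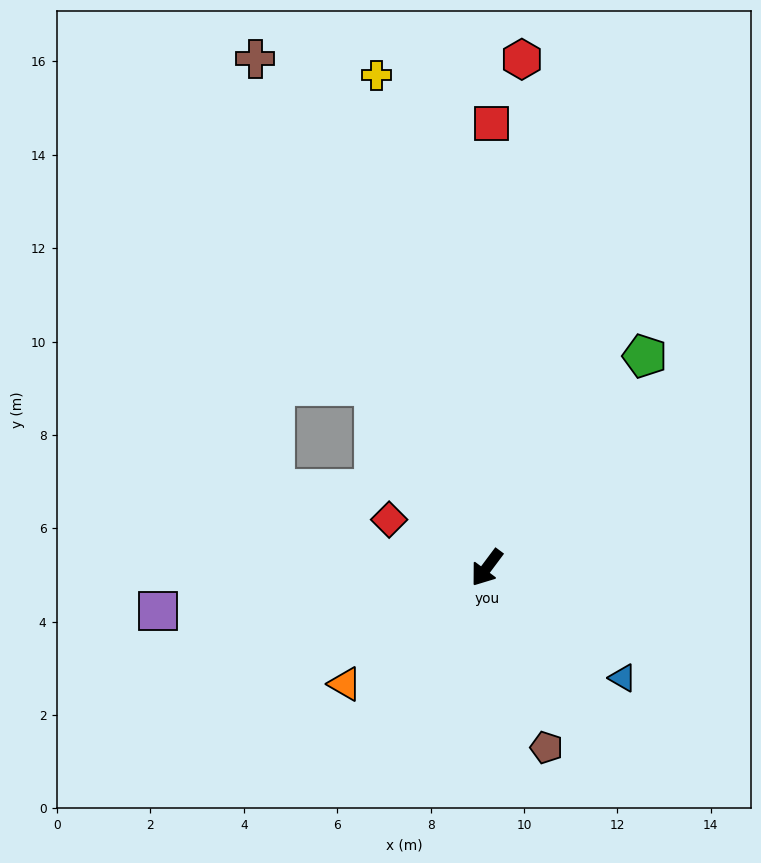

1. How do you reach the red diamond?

turn right 79°, forward 2.3 m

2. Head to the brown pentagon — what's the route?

turn left 55°, forward 4.1 m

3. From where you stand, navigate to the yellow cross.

turn right 131°, forward 10.8 m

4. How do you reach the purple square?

turn right 46°, forward 7.1 m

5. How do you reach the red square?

turn right 144°, forward 9.5 m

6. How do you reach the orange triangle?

turn right 14°, forward 3.9 m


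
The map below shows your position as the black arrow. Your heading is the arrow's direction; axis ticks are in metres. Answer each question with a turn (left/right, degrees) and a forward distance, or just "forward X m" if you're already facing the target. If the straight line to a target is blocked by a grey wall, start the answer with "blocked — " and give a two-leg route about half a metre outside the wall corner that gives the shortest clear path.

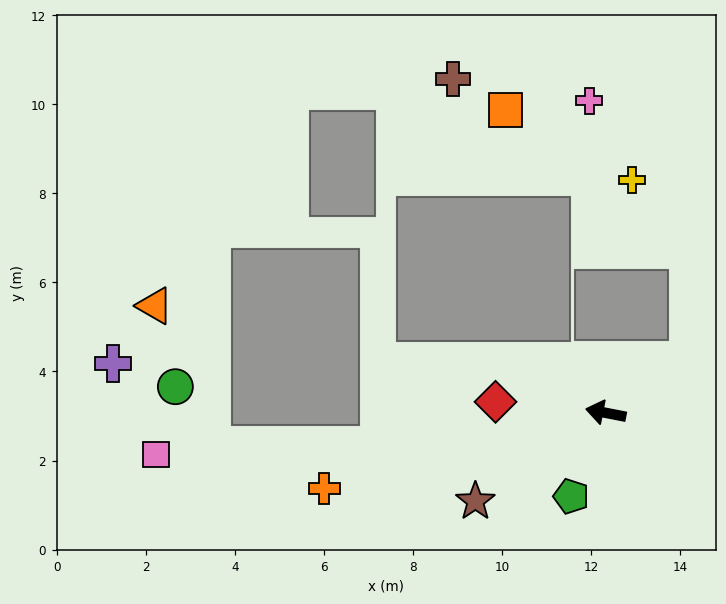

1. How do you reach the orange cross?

turn left 26°, forward 6.5 m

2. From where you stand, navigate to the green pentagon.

turn left 79°, forward 2.0 m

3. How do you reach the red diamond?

turn left 5°, forward 2.5 m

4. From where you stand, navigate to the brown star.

turn left 45°, forward 3.5 m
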